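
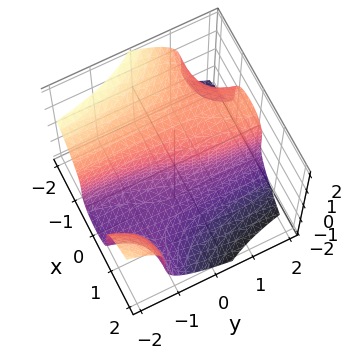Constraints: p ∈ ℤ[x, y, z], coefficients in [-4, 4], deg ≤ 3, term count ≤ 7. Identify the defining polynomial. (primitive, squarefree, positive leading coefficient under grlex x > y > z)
First, degree: the shape is more complex than any degree-2 surface, so deg p = 3.
Next, reading off the gridlines: one z-axis crossing is at z = 0; one x-axis crossing is at x = 0; it crosses the y-axis at the gridline y = 0.
Finally, the integer polynomial consistent with all of this is the stated p.

x^3 + 3*x^2*y + 2*z^3 + 3*x - y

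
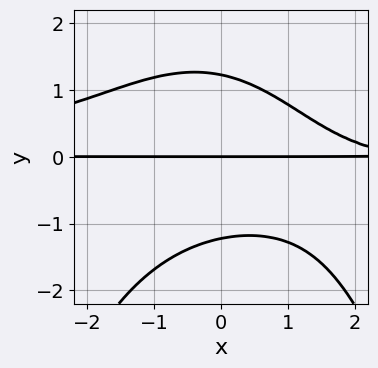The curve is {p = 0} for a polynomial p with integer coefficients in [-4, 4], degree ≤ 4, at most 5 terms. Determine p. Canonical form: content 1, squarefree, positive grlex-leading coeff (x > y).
(a) Degree: the shape is more complex than any degree-3 curve, so deg p = 4.
(b) Against the integer gridlines: it meets the y-axis at y = 0 (among the integer gridlines); every point of the x-axis in the box is on the curve.
(c) Putting this together gives p.

x^2*y^2 + 2*y^3 + x*y - 3*y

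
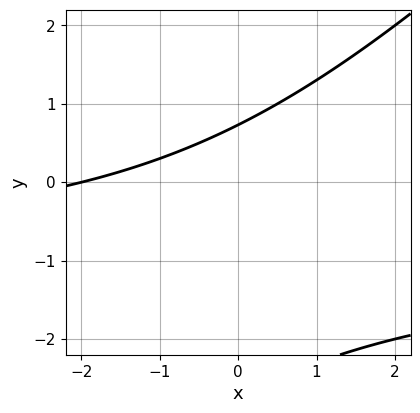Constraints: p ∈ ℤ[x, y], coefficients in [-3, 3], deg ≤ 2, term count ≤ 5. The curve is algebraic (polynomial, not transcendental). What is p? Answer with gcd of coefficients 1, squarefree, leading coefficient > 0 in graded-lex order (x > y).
First, degree: the shape is more complex than any degree-1 curve, so deg p = 2.
Next, from the visible intercepts: it crosses the x-axis at the gridline x = -2.
Finally, fitting integer coefficients to these (and the overall shape) gives p.

x*y - y^2 + x - 2*y + 2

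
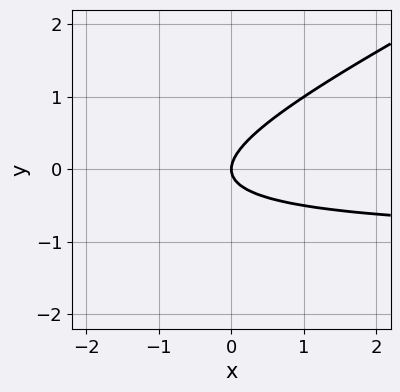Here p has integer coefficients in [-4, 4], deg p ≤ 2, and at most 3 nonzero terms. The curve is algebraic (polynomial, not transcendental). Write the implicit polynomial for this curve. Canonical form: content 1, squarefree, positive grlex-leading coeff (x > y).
x*y - 2*y^2 + x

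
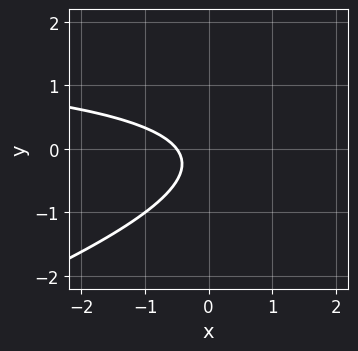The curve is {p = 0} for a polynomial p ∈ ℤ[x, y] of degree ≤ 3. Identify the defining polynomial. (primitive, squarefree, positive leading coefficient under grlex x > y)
x*y - 3*y^2 - 2*x - y - 1

First, the degree is 2 — no degree-1 curve has this shape.
Next, reading off the gridlines: the curve avoids every integer y-axis point in the box.
Finally, these observations pin down the coefficients.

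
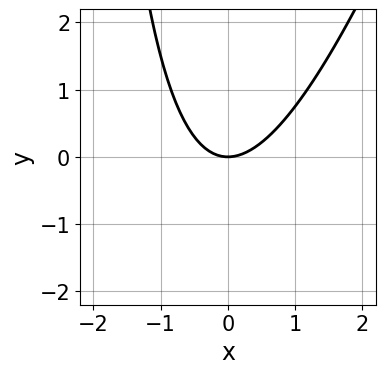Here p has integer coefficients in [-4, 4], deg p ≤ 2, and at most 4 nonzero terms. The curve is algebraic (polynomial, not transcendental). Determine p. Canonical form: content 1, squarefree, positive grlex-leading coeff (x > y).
3*x^2 - x*y - 3*y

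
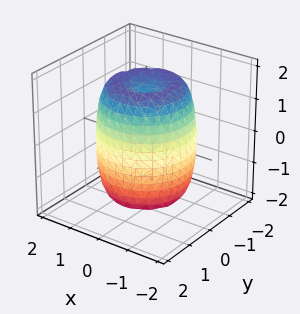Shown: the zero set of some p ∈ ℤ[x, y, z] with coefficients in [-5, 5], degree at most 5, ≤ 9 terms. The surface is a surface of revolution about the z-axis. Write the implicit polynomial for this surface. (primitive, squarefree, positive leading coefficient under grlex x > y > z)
1. deg p = 4. No degree-3 surface has this shape.
2. Symmetries: rotational symmetry about the z-axis ⇒ p depends on x, y only through x² + y².
3. Observable constraints: a circular section at z = 1 has radius between 1 and 2.
4. Assembling these constraints gives the stated polynomial.

2*x^4 + 4*x^2*y^2 + 2*y^4 - 3*x^2 - 3*y^2 + z^2 - 2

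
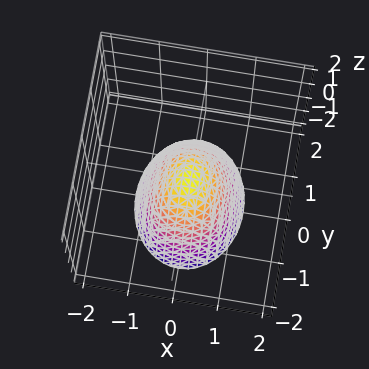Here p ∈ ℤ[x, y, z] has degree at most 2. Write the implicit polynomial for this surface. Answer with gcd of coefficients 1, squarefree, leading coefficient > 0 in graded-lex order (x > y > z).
First, the degree is 2 — a paraboloid; a quadric.
Next, symmetries: mirror symmetry x ↦ −x ⇒ only even powers of x; the y ↦ −y reflection is a symmetry, so y appears only in even powers.
Next, from the axis intercepts and sections: one x-axis crossing is at x = 0; it meets the z-axis at z = 0 (among the integer gridlines).
Finally, fitting integer coefficients to these (and the overall shape) gives p.

3*x^2 + 2*y^2 + 2*z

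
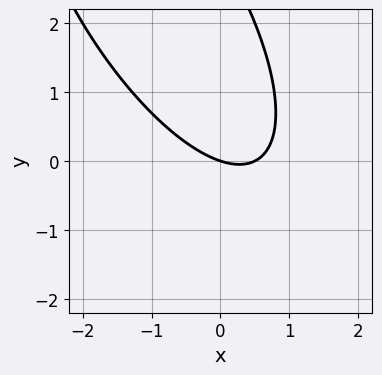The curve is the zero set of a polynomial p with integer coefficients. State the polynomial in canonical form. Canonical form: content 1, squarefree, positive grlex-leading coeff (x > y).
2*x^2 + 2*x*y + y^2 - x - 3*y

First, degree: a generic line meets the curve in up to 2 points, so deg p = 2.
Next, checking where it meets the axes: one x-axis crossing is at x = 0; it meets the y-axis at y = 0 (among the integer gridlines).
Finally, putting this together gives p.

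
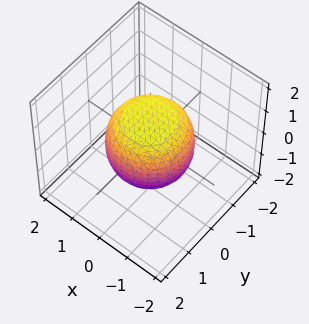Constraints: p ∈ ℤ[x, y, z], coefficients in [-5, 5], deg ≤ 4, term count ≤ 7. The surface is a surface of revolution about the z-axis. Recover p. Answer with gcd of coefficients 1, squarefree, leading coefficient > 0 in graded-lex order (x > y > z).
2*x^4 + 4*x^2*y^2 + 2*y^4 - x^2 - y^2 + 3*z^2 - 3

Degree: a generic line meets the surface in up to 4 points, so deg p = 4.
Symmetry: the z-axis is an axis of rotation, so x and y enter only as x² + y².
From the axis intercepts and sections: among the integer gridlines, it crosses the z-axis at z ∈ {-1, 1}; a circular section at z = 0 has radius between 1 and 2.
Fitting integer coefficients to these (and the overall shape) gives p.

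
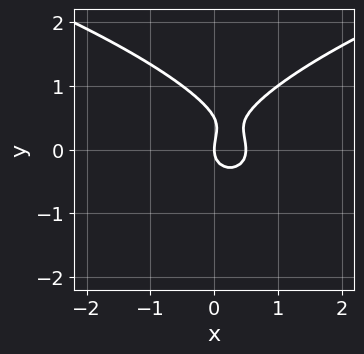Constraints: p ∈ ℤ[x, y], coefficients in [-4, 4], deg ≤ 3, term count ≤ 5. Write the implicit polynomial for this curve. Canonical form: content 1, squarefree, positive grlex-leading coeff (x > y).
The degree is 3 — the shape is more complex than any degree-2 curve.
Reading off the gridlines: one y-axis crossing is at y = 0; one x-axis crossing is at x = 0.
These observations pin down the coefficients.

2*y^3 - 2*x^2 - y^2 + x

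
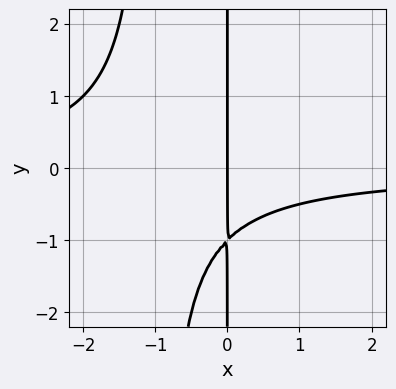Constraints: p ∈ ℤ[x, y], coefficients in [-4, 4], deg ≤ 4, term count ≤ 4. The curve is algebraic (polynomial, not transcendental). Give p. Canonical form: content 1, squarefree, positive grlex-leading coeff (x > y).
The degree is 3 — a generic line meets the curve in up to 3 points.
Checking where it meets the axes: the visible y-axis segment lies entirely on the curve; one x-axis crossing is at x = 0.
Fitting integer coefficients to these (and the overall shape) gives p.

x^2*y + x*y + x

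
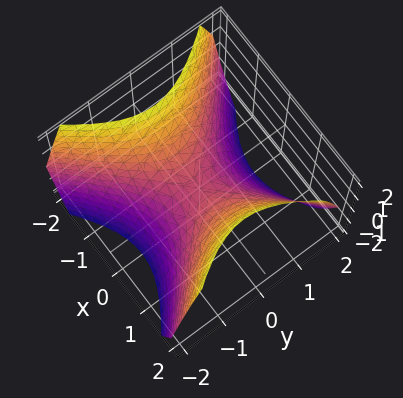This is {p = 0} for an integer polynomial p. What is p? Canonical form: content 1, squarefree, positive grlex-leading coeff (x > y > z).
deg p = 2.
Symmetries: it's symmetric under y → −y, forcing even powers of y; the x ↦ −x reflection is a symmetry, so x appears only in even powers.
Reading off the gridlines: it meets the y-axis at y = 0 (among the integer gridlines); one x-axis crossing is at x = 0; it meets the z-axis at z = 0 (among the integer gridlines).
Putting this together gives p.

x^2 - y^2 - z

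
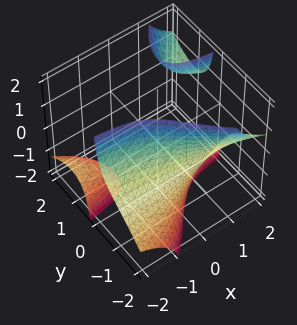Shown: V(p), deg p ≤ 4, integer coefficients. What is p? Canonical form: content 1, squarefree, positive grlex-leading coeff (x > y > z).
2*x*y*z - y^3 - 2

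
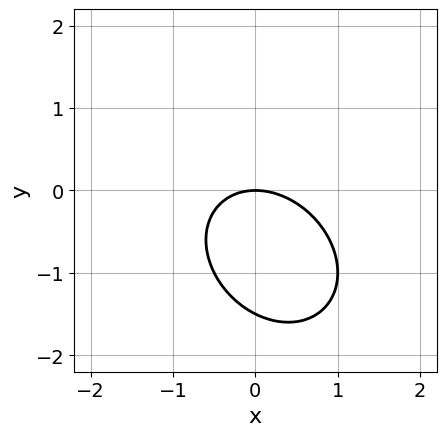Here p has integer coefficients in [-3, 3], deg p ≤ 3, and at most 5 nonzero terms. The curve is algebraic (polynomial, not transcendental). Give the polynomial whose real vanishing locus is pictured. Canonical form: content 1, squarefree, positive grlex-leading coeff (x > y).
2*x^2 + x*y + 2*y^2 + 3*y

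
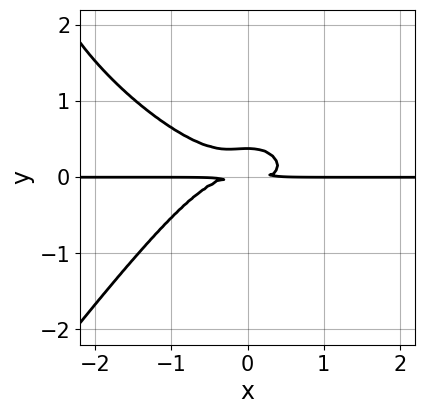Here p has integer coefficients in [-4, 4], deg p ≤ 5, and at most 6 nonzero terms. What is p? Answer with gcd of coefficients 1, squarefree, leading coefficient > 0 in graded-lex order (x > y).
(a) Degree: no degree-3 curve has this shape, so deg p = 4.
(b) Checking where it meets the axes: every point of the x-axis in the box is on the curve.
(c) Matching integer coefficients to the picture gives p.

x^3*y + x^2*y^2 - y^4 + 3*y^3 - y^2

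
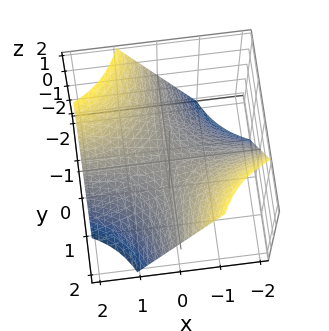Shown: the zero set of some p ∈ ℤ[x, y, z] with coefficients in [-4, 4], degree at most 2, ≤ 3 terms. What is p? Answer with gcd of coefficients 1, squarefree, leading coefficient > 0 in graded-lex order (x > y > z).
x*y + z

Degree: a saddle surface; a quadric, so deg p = 2.
Observable constraints: one z-axis crossing is at z = 0; every point of the x-axis in the box is on the surface; every point of the y-axis in the box is on the surface.
Assembling these constraints gives the stated polynomial.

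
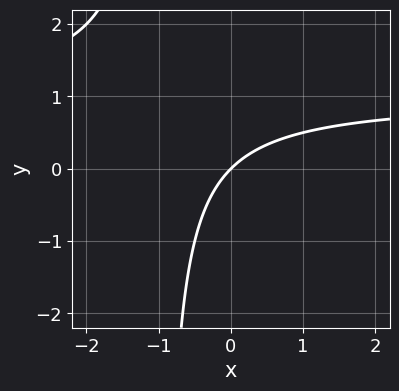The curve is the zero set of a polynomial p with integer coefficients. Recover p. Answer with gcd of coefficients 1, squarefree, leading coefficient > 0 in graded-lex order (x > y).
x*y - x + y

First, deg p = 2.
Next, observable constraints: it meets the x-axis at x = 0 (among the integer gridlines); it meets the y-axis at y = 0 (among the integer gridlines).
Finally, fitting integer coefficients to these (and the overall shape) gives p.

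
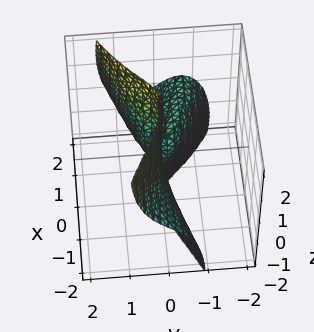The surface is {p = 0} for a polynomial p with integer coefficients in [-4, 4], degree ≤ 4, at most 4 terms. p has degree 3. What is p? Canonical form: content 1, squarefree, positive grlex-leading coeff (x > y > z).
(a) The degree is 3 — the shape is more complex than any degree-2 surface.
(b) From the visible intercepts: every point of the z-axis in the box is on the surface; every point of the x-axis in the box is on the surface; it meets the y-axis at y = 0 (among the integer gridlines).
(c) Assembling these constraints gives the stated polynomial.

x^2*z - 3*y^3 - y*z^2 + 2*x*y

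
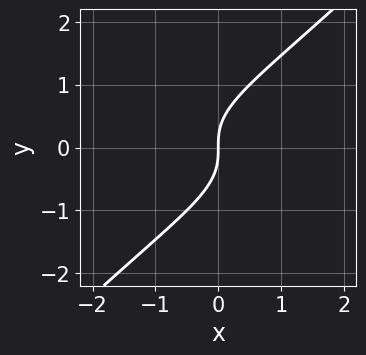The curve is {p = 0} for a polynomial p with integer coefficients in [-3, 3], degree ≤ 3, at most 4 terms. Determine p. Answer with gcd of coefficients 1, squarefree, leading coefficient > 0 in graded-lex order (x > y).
First, the degree is 3 — a generic line meets the curve in up to 3 points.
Next, from the visible intercepts: it crosses the x-axis at the gridline x = 0; it meets the y-axis at y = 0 (among the integer gridlines).
Finally, assembling these constraints gives the stated polynomial.

x*y^2 - y^3 + x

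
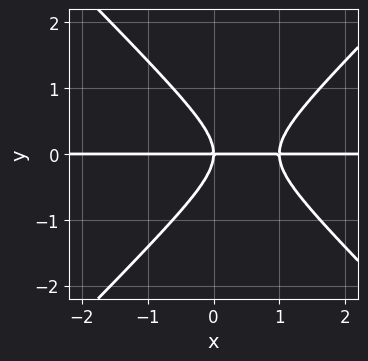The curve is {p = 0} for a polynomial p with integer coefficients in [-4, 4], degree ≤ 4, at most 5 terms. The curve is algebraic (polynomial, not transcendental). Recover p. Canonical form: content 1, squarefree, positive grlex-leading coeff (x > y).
1. The degree is 3 — a generic line meets the curve in up to 3 points.
2. From the visible intercepts: it meets the y-axis at y = 0 (among the integer gridlines); the visible x-axis segment lies entirely on the curve.
3. Solving for integer coefficients yields p as stated.

x^2*y - y^3 - x*y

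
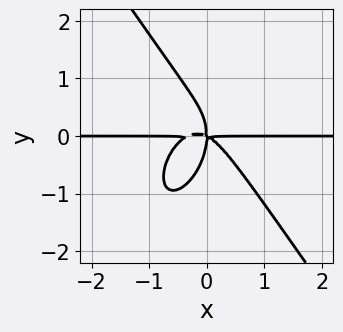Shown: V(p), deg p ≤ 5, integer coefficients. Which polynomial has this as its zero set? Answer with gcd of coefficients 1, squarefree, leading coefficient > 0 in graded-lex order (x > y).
deg p = 4.
Reading off the gridlines: the visible x-axis segment lies entirely on the curve.
Solving for integer coefficients yields p as stated.

3*x^3*y + y^4 + x^2*y + 2*x*y^2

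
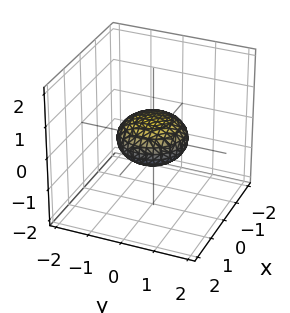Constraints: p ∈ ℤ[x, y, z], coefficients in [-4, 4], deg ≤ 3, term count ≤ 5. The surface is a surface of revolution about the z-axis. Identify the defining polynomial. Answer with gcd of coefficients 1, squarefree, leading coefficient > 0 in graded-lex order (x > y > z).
x^2 + y^2 + 2*z^2 - 1

(a) Degree: the shape is more complex than any degree-1 surface, so deg p = 2.
(b) Symmetries: rotational symmetry about the z-axis ⇒ p depends on x, y only through x² + y².
(c) Against the integer gridlines: a circular section at z = 0 has radius exactly 1; among the integer gridlines, it crosses the y-axis at y ∈ {-1, 1}; the x-axis gridline crossings are at x ∈ {-1, 1}.
(d) The integer polynomial consistent with all of this is the stated p.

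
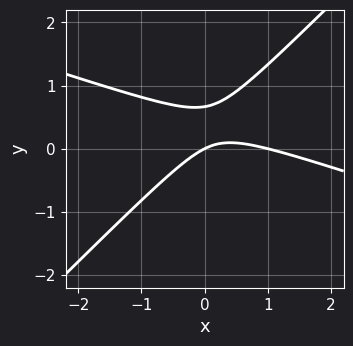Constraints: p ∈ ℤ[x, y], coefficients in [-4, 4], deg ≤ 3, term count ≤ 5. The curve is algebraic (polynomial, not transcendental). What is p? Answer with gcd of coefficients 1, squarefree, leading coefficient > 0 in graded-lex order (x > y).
1. deg p = 2. A generic line meets the curve in up to 2 points.
2. Checking where it meets the axes: one y-axis crossing is at y = 0; the x-axis gridline crossings are at x ∈ {0, 1}.
3. Solving for integer coefficients yields p as stated.

x^2 + 2*x*y - 3*y^2 - x + 2*y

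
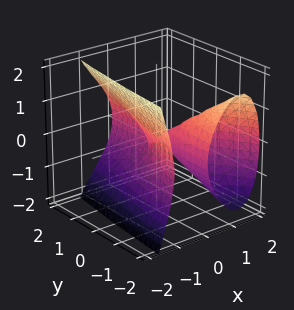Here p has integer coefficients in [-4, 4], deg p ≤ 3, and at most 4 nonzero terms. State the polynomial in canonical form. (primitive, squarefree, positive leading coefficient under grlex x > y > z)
First, degree: no degree-2 surface has this shape, so deg p = 3.
Then, against the integer gridlines: one z-axis crossing is at z = 0; every point of the y-axis in the box is on the surface.
Finally, together with the visible shape, these determine p as stated.

3*x^3 + x^2*y + 3*x*y + 2*z^2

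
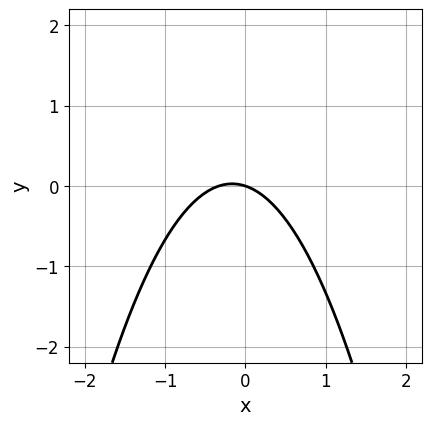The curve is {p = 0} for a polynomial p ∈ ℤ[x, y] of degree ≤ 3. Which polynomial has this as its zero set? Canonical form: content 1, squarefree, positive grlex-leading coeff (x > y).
3*x^2 + x + 3*y

1. The degree is 2 — the shape is more complex than any degree-1 curve.
2. Checking where it meets the axes: it meets the x-axis at x = 0 (among the integer gridlines); it meets the y-axis at y = 0 (among the integer gridlines).
3. The integer polynomial consistent with all of this is the stated p.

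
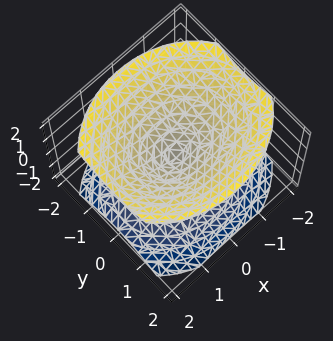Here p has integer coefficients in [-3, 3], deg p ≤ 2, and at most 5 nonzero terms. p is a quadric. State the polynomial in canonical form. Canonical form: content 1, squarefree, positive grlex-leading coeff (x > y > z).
2*x^2 + 3*y^2 - 3*z^2

(a) I count 2 distinct pieces.
(b) Degree: a double cone through the origin; a quadric, so deg p = 2.
(c) Symmetries: it's symmetric under y → −y, forcing even powers of y; mirror symmetry x ↦ −x ⇒ only even powers of x; it's symmetric under z → −z, forcing even powers of z.
(d) Against the integer gridlines: one z-axis crossing is at z = 0; it crosses the y-axis at the gridline y = 0; it meets the x-axis at x = 0 (among the integer gridlines).
(e) Assembling these constraints gives the stated polynomial.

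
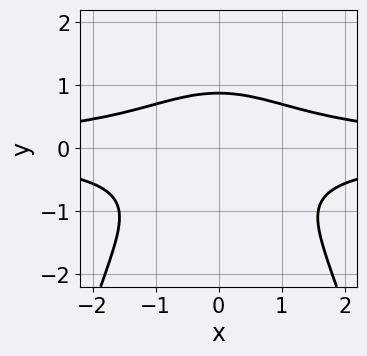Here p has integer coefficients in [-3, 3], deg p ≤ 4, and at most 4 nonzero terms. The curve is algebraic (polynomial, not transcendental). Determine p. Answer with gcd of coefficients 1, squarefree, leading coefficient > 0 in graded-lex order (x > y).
2*x^2*y^2 + 3*y^3 - 2

The degree is 4 — the shape is more complex than any degree-3 curve.
Symmetries: it's symmetric under x → −x, forcing even powers of x.
Against the integer gridlines: it misses every integer gridline on the x-axis.
Fitting integer coefficients to these (and the overall shape) gives p.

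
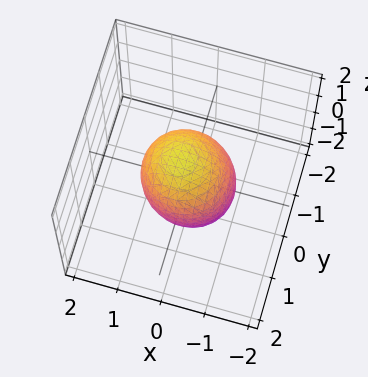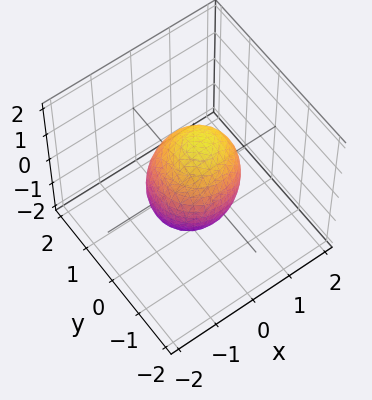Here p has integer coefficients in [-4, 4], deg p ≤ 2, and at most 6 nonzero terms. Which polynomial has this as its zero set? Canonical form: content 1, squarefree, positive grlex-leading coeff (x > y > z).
1. deg p = 2.
2. From the axis intercepts and sections: among the integer gridlines, it crosses the x-axis at x ∈ {-1, 1}; the y-axis gridline crossings are at y ∈ {-1, 1}.
3. Matching integer coefficients to the picture gives p.

3*x^2 - x*z + 3*y^2 + 2*z^2 - 3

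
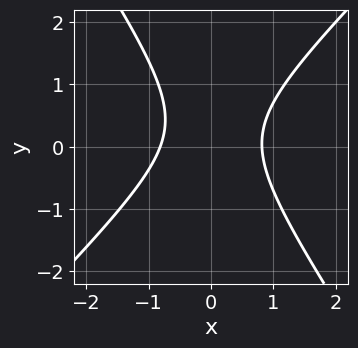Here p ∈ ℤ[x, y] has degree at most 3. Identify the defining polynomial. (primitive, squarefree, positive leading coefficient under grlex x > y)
3*x^2 - x*y - 2*y^2 + y - 2

1. Degree: the shape is more complex than any degree-1 curve, so deg p = 2.
2. Observable constraints: the curve avoids every integer y-axis point in the box.
3. Solving for integer coefficients yields p as stated.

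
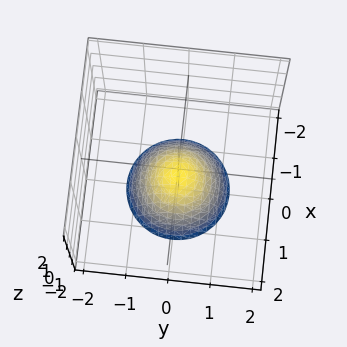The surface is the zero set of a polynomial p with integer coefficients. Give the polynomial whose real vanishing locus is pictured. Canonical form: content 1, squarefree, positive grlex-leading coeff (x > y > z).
3*x^2 + 3*y^2 + 3*z + 2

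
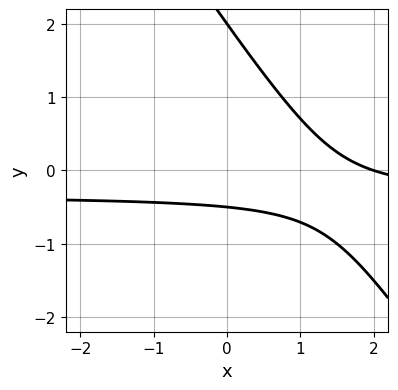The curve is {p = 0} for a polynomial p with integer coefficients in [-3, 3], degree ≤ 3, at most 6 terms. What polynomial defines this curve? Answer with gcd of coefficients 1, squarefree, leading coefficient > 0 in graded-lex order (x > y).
3*x*y + 2*y^2 + x - 3*y - 2

The degree is 2 — a generic line meets the curve in up to 2 points.
Reading off the gridlines: one x-axis crossing is at x = 2; it meets the y-axis at y = 2 (among the integer gridlines).
The integer polynomial consistent with all of this is the stated p.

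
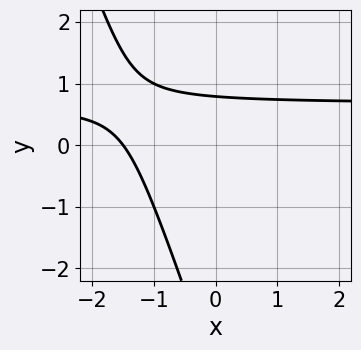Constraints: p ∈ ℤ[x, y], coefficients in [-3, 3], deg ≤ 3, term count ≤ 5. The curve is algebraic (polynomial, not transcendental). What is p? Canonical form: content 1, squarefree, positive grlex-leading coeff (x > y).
3*x*y + y^2 - 2*x + 3*y - 3

1. deg p = 2. No degree-1 curve has this shape.
2. Matching integer coefficients to the picture gives p.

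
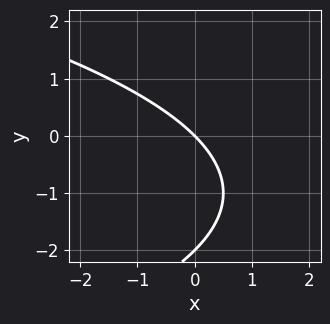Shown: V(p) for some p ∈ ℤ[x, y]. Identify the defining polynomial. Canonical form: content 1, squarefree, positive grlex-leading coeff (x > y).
1. The degree is 2 — no degree-1 curve has this shape.
2. Reading off the gridlines: among the integer gridlines, it crosses the y-axis at y ∈ {-2, 0}; it crosses the x-axis at the gridline x = 0.
3. Assembling these constraints gives the stated polynomial.

y^2 + 2*x + 2*y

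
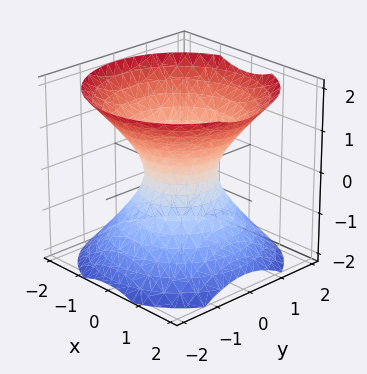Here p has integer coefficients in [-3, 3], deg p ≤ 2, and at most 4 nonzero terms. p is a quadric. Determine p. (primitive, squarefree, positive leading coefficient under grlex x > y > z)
(a) deg p = 2. An hourglass — one-sheet hyperboloid; a quadric.
(b) Symmetries: it's symmetric under z → −z, forcing even powers of z; every cross-section ⟂ z is a circle, so x, y appear only via x² + y².
(c) Against the integer gridlines: a circular section at z = 0 has radius between 0 and 1; it misses every integer gridline on the z-axis.
(d) Matching integer coefficients to the picture gives p.

3*x^2 + 3*y^2 - 3*z^2 - 2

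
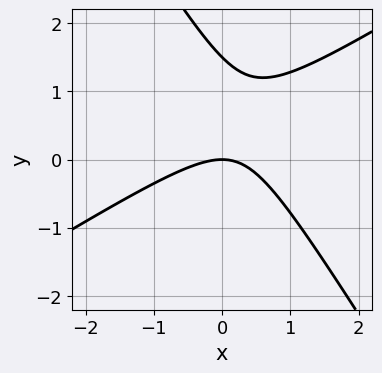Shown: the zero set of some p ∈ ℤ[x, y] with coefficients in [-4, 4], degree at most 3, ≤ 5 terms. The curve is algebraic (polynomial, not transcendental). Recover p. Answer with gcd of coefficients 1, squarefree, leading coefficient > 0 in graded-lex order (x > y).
2*x^2 - 2*x*y - 2*y^2 + 3*y

1. The degree is 2 — a generic line meets the curve in up to 2 points.
2. Observable constraints: it crosses the x-axis at the gridline x = 0; one y-axis crossing is at y = 0.
3. Together with the visible shape, these determine p as stated.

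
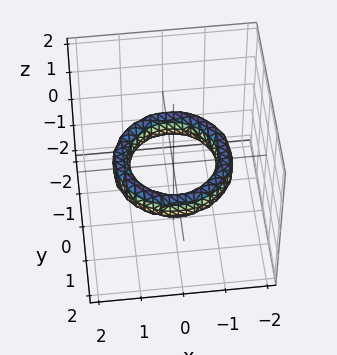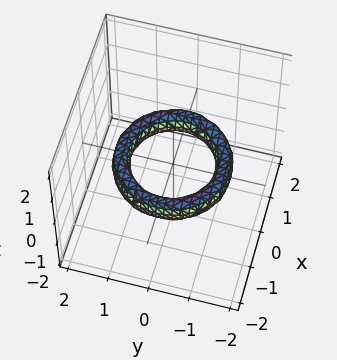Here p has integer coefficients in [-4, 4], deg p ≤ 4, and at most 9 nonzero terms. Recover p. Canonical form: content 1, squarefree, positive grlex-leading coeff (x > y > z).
x^4 + 2*x^2*y^2 + y^4 - 3*x^2 - 3*y^2 + 2*z^2 + 2

The degree is 4 — the shape is more complex than any degree-3 surface.
Symmetry: every cross-section ⟂ z is a circle, so x, y appear only via x² + y².
From the visible intercepts: the surface avoids every integer z-axis point in the box; the x-axis gridline crossings are at x ∈ {-1, 1}; among the integer gridlines, it crosses the y-axis at y ∈ {-1, 1}.
Solving for integer coefficients yields p as stated.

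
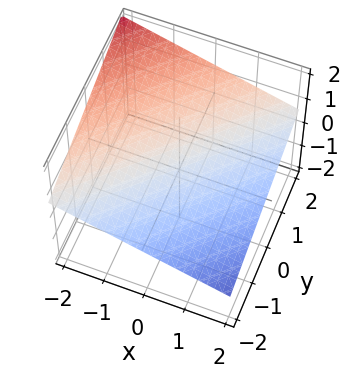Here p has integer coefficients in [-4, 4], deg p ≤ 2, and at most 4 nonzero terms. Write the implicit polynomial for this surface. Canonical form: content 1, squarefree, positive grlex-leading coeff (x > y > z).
x - y + 3*z - 2

(a) Degree: the surface is flat (a plane), so deg p = 1.
(b) Checking where it meets the axes: it meets the y-axis at y = -2 (among the integer gridlines); one x-axis crossing is at x = 2.
(c) Fitting integer coefficients to these (and the overall shape) gives p.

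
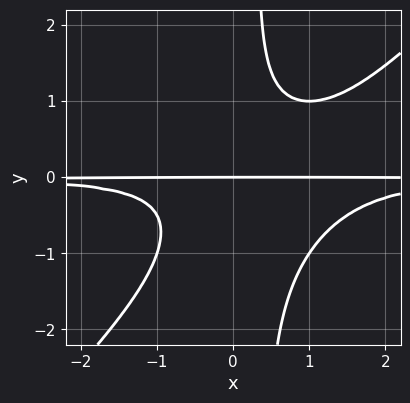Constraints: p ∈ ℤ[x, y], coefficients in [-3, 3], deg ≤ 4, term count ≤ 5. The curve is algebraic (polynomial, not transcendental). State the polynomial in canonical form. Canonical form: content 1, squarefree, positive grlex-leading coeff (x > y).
3*x^2*y^2 - 3*x*y^3 - 3*x*y^2 + y^3 + 2*y

Degree: no degree-3 curve has this shape, so deg p = 4.
From the axis intercepts and sections: the visible x-axis segment lies entirely on the curve; it crosses the y-axis at the gridline y = 0.
Solving for integer coefficients yields p as stated.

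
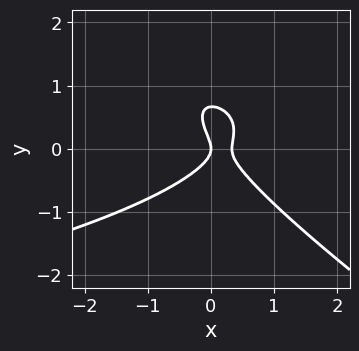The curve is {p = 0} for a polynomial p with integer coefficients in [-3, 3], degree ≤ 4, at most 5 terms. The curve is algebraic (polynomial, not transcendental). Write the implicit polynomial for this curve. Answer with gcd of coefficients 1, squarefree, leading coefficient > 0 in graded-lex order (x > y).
2*x*y^2 + 3*y^3 + 3*x^2 - 2*y^2 - x

Degree: a generic line meets the curve in up to 3 points, so deg p = 3.
Reading off the gridlines: it meets the x-axis at x = 0 (among the integer gridlines); it crosses the y-axis at the gridline y = 0.
Matching integer coefficients to the picture gives p.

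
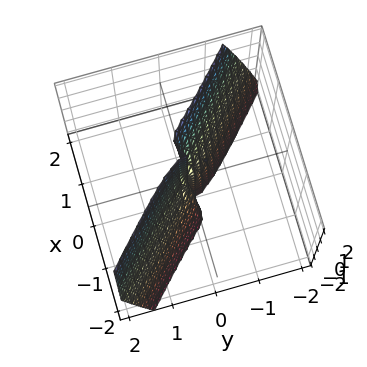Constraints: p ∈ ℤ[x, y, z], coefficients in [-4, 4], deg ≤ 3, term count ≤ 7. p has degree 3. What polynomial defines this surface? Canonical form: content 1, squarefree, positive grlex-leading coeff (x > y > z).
3*x^3 - x^2*z - 2*x*y^2 + x*y*z + 2*y^3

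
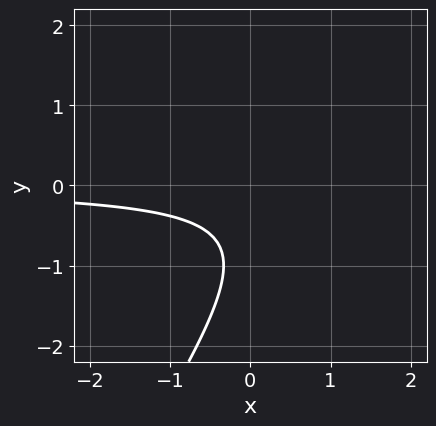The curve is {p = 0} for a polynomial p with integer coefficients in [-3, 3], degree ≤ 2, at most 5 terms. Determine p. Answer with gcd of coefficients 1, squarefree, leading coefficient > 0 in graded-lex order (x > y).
3*x*y - 2*y^2 - 3*y - 2

1. deg p = 2. A generic line meets the curve in up to 2 points.
2. From the visible intercepts: it misses every integer gridline on the x-axis; no y-intercept at any integer in the box.
3. Assembling these constraints gives the stated polynomial.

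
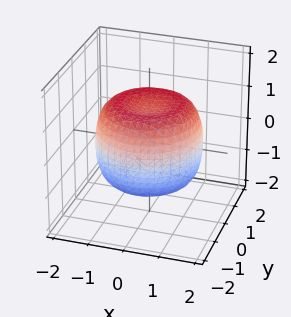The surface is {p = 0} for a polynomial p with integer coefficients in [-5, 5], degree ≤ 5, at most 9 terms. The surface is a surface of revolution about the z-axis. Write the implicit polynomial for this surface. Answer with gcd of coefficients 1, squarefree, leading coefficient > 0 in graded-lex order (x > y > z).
2*x^4 + 4*x^2*y^2 + 2*y^4 - 3*x^2 - 3*y^2 + 3*z^2 - 3

1. The degree is 4 — the shape is more complex than any degree-3 surface.
2. Symmetries: rotational symmetry about the z-axis ⇒ p depends on x, y only through x² + y².
3. Reading off the gridlines: a circular section at z = 1 has radius between 1 and 2; the z-axis gridline crossings are at z ∈ {-1, 1}.
4. Together with the visible shape, these determine p as stated.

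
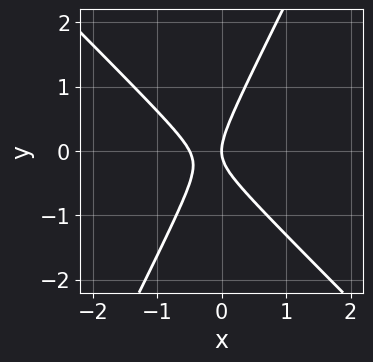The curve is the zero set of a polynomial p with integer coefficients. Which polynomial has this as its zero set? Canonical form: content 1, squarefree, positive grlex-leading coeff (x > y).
2*x^2 + x*y - y^2 + x

1. deg p = 2. A generic line meets the curve in up to 2 points.
2. Observable constraints: it meets the y-axis at y = 0 (among the integer gridlines); one x-axis crossing is at x = 0.
3. These observations pin down the coefficients.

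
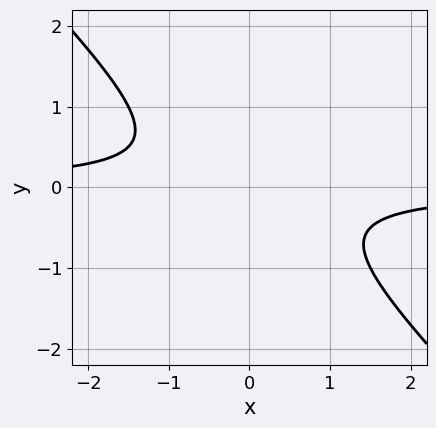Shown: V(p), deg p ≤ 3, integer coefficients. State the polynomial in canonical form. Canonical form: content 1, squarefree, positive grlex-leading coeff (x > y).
2*x*y + 2*y^2 + 1

Degree: a generic line meets the curve in up to 2 points, so deg p = 2.
Checking where it meets the axes: it misses every integer gridline on the x-axis; it misses every integer gridline on the y-axis.
Assembling these constraints gives the stated polynomial.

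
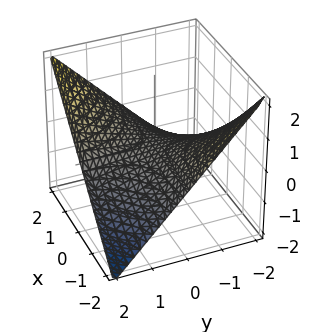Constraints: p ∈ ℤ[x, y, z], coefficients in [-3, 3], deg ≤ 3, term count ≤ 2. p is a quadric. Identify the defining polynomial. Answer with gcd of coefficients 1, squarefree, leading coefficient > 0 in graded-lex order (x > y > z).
x*y - 2*z

First, degree: a hyperbolic paraboloid; a quadric, so deg p = 2.
Then, against the integer gridlines: every point of the x-axis in the box is on the surface; one z-axis crossing is at z = 0; every point of the y-axis in the box is on the surface.
Finally, these observations pin down the coefficients.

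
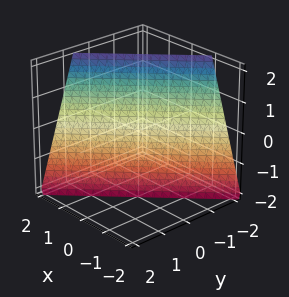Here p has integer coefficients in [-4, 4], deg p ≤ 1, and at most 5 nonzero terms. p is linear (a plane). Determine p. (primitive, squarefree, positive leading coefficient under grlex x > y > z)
1. The degree is 1 — the surface is flat (a plane).
2. Checking where it meets the axes: one z-axis crossing is at z = -2.
3. The integer polynomial consistent with all of this is the stated p.

3*x - 3*y - z - 2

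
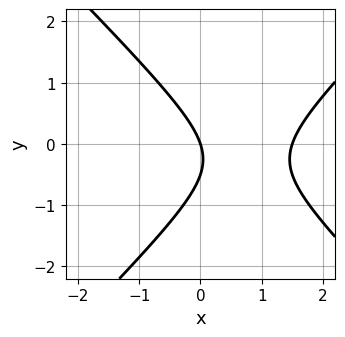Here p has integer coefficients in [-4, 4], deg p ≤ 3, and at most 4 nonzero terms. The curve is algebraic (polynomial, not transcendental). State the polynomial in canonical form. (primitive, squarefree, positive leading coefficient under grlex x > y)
2*x^2 - 2*y^2 - 3*x - y

(a) The degree is 2 — a generic line meets the curve in up to 2 points.
(b) From the visible intercepts: one y-axis crossing is at y = 0; it crosses the x-axis at the gridline x = 0.
(c) Matching integer coefficients to the picture gives p.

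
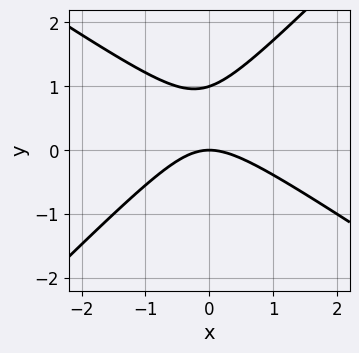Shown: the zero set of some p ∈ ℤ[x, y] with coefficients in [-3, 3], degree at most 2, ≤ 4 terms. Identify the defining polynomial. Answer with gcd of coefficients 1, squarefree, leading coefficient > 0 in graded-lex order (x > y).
2*x^2 + x*y - 3*y^2 + 3*y

First, deg p = 2. The shape is more complex than any degree-1 curve.
Then, from the visible intercepts: the y-axis gridline crossings are at y ∈ {0, 1}; one x-axis crossing is at x = 0.
Finally, fitting integer coefficients to these (and the overall shape) gives p.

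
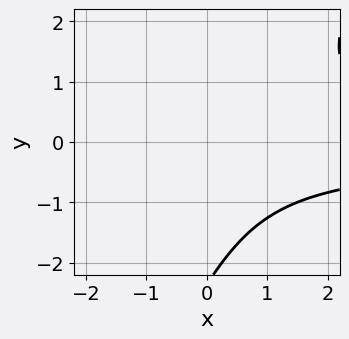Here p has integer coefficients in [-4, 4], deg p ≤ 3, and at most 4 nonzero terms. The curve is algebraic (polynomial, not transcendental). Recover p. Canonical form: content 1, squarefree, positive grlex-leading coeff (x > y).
2*x*y^2 - y^3 - 2*y^2 - 2

First, deg p = 3. The shape is more complex than any degree-2 curve.
Then, from the axis intercepts and sections: it misses every integer gridline on the y-axis; the curve avoids every integer x-axis point in the box.
Finally, assembling these constraints gives the stated polynomial.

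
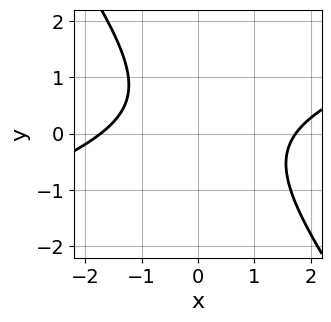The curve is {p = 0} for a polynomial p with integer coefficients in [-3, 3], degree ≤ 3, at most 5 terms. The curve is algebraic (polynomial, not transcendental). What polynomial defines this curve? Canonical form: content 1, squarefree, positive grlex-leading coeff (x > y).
x^2 - 2*x*y - 2*y^2 + y - 3

1. deg p = 2. No degree-1 curve has this shape.
2. Reading off the gridlines: no y-intercept at any integer in the box.
3. Putting this together gives p.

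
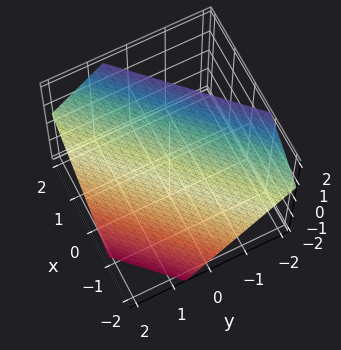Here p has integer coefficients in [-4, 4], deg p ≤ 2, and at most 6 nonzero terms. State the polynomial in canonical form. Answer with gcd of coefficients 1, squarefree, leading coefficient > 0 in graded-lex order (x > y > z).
First, the degree is 1 — every cross-section is a straight line — this is a plane.
Finally, matching integer coefficients to the picture gives p.

3*x - 3*y - 3*z + 2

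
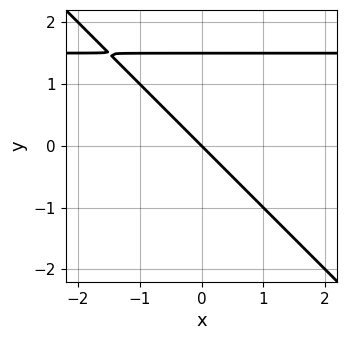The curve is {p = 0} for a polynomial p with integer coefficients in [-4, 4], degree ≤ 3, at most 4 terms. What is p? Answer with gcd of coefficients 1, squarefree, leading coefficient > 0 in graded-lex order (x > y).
2*x*y + 2*y^2 - 3*x - 3*y

(a) The degree is 2 — no degree-1 curve has this shape.
(b) Observable constraints: one y-axis crossing is at y = 0; it crosses the x-axis at the gridline x = 0.
(c) Putting this together gives p.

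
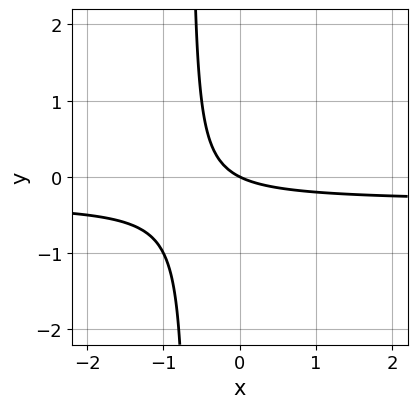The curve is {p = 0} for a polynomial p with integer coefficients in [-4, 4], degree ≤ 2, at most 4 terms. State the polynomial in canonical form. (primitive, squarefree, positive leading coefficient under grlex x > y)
3*x*y + x + 2*y

1. The degree is 2 — a generic line meets the curve in up to 2 points.
2. From the visible intercepts: it crosses the x-axis at the gridline x = 0; it meets the y-axis at y = 0 (among the integer gridlines).
3. Fitting integer coefficients to these (and the overall shape) gives p.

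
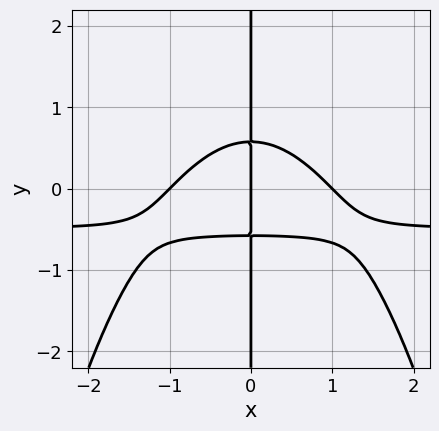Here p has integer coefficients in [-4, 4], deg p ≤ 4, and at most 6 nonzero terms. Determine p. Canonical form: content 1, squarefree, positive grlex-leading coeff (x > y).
2*x^3*y + x^3 + 3*x*y^2 - x

(a) deg p = 4. A generic line meets the curve in up to 4 points.
(b) From the axis intercepts and sections: the visible y-axis segment lies entirely on the curve; among the integer gridlines, it crosses the x-axis at x ∈ {-1, 0, 1}.
(c) Fitting integer coefficients to these (and the overall shape) gives p.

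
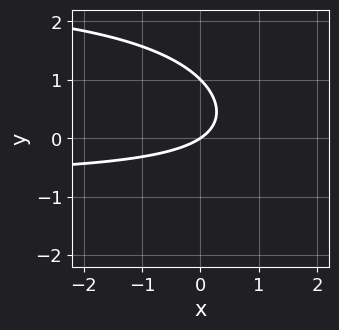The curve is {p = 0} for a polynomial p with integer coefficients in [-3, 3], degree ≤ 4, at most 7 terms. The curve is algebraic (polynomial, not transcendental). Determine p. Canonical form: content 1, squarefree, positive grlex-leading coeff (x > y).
First, the degree is 3 — a generic line meets the curve in up to 3 points.
Then, checking where it meets the axes: it crosses the x-axis at the gridline x = 0; the y-axis gridline crossings are at y ∈ {0, 1}.
Finally, solving for integer coefficients yields p as stated.

x*y^2 - 2*x*y - 3*y^2 - 2*x + 3*y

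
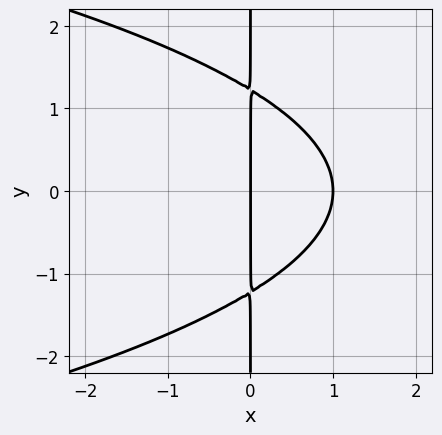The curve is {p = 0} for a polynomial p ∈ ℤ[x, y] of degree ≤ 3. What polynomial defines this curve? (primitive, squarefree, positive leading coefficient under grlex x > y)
2*x*y^2 + 3*x^2 - 3*x

First, the degree is 3 — the shape is more complex than any degree-2 curve.
Next, symmetries: the y ↦ −y reflection is a symmetry, so y appears only in even powers.
Next, checking where it meets the axes: the x-axis gridline crossings are at x ∈ {0, 1}; every point of the y-axis in the box is on the curve.
Finally, putting this together gives p.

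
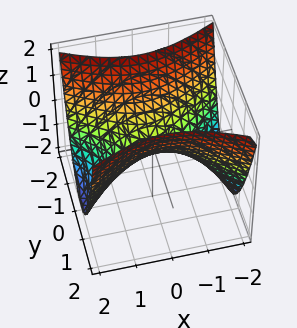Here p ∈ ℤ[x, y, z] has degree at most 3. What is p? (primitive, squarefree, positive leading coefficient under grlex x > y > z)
x^2 - 2*y^2 + 2*z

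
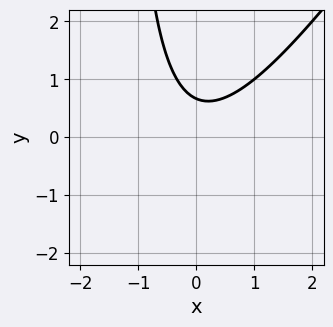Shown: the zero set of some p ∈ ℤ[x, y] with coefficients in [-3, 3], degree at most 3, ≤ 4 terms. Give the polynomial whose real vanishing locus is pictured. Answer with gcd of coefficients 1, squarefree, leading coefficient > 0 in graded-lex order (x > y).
3*x^2 - 2*x*y - 3*y + 2

(a) The degree is 2 — no degree-1 curve has this shape.
(b) From the visible intercepts: no x-intercept at any integer in the box.
(c) Together with the visible shape, these determine p as stated.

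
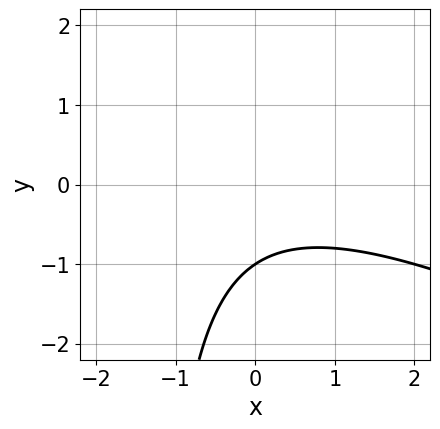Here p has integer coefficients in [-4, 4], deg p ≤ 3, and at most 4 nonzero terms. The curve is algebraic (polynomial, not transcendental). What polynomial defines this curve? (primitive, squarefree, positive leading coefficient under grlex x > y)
x^2 + 2*x*y + 3*y + 3

Degree: a generic line meets the curve in up to 2 points, so deg p = 2.
Reading off the gridlines: it meets the y-axis at y = -1 (among the integer gridlines); it misses every integer gridline on the x-axis.
Assembling these constraints gives the stated polynomial.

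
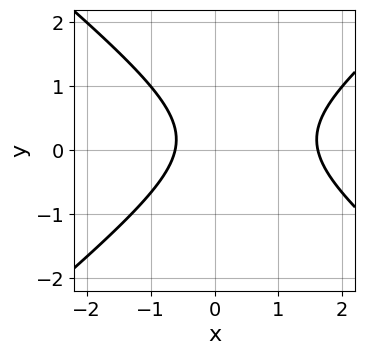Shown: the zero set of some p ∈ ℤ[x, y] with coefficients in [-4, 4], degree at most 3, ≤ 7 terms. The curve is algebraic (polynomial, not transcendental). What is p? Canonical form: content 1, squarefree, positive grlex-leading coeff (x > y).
1. deg p = 2.
2. Reading off the gridlines: the curve avoids every integer y-axis point in the box.
3. Fitting integer coefficients to these (and the overall shape) gives p.

2*x^2 - 3*y^2 - 2*x + y - 2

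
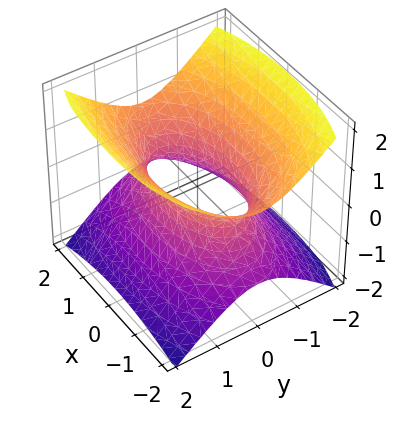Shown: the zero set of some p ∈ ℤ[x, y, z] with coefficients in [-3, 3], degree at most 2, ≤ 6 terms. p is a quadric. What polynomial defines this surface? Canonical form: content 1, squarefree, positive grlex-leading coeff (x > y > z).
First, the degree is 2 — one connected sheet with a waist; a quadric.
Then, symmetries: mirror symmetry x ↦ −x ⇒ only even powers of x; mirror symmetry z ↦ −z ⇒ only even powers of z; it's symmetric under y → −y, forcing even powers of y.
Next, from the visible intercepts: the surface avoids every integer z-axis point in the box.
Finally, fitting integer coefficients to these (and the overall shape) gives p.

x^2 + 3*y^2 - 3*z^2 - 2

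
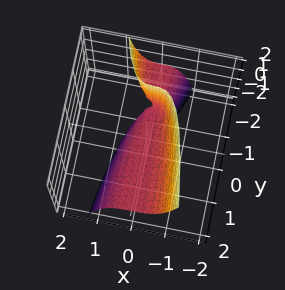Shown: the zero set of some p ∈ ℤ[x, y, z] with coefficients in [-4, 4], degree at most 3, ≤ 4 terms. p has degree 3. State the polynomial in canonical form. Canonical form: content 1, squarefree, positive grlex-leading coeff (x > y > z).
deg p = 3. The shape is more complex than any degree-2 surface.
Observable constraints: it meets the z-axis at z = 0 (among the integer gridlines); it meets the x-axis at x = 0 (among the integer gridlines).
Putting this together gives p. Check: (0, 2, 0) on the y-axis lies on the surface, and p(0, 2, 0) = 0. ✓

3*x^3 + y*z + z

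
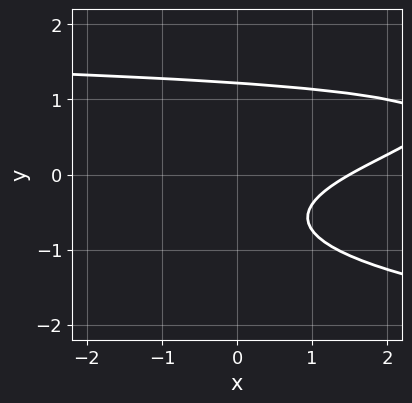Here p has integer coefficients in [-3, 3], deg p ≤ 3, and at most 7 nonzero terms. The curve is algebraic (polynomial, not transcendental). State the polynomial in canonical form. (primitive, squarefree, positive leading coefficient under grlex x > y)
3*y^3 - x*y + 2*x - 2*y - 3

1. The degree is 3 — no degree-2 curve has this shape.
2. The integer polynomial consistent with all of this is the stated p.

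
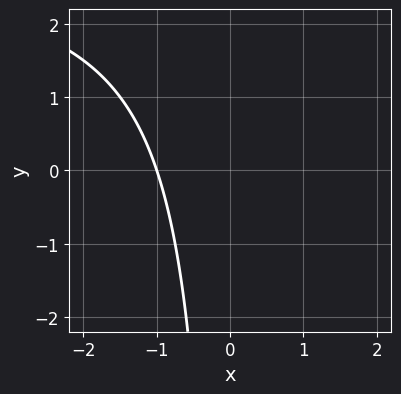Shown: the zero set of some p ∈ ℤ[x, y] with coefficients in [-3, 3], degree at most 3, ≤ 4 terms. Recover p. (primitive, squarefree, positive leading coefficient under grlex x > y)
x*y - 3*x - 3

First, the degree is 2 — the shape is more complex than any degree-1 curve.
Next, reading off the gridlines: it crosses the x-axis at the gridline x = -1; no y-intercept at any integer in the box.
Finally, solving for integer coefficients yields p as stated.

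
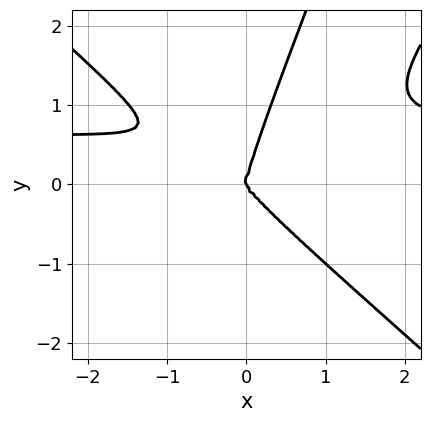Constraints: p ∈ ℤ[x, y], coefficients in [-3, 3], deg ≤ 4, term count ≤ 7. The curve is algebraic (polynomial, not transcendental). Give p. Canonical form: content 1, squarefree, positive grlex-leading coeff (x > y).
First, deg p = 4. No degree-3 curve has this shape.
Next, checking where it meets the axes: it crosses the y-axis at the gridline y = 0; it crosses the x-axis at the gridline x = 0.
Finally, solving for integer coefficients yields p as stated.

3*x^3*y - 3*x*y^3 + y^4 - 2*x^3 - x^2*y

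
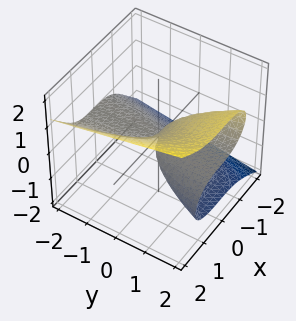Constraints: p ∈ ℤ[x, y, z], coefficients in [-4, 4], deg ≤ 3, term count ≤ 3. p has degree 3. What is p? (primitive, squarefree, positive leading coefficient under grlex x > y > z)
x^3 - 2*z^3 + 2*y*z

Degree: a generic line meets the surface in up to 3 points, so deg p = 3.
From the visible intercepts: one x-axis crossing is at x = 0; the visible y-axis segment lies entirely on the surface.
Putting this together gives p.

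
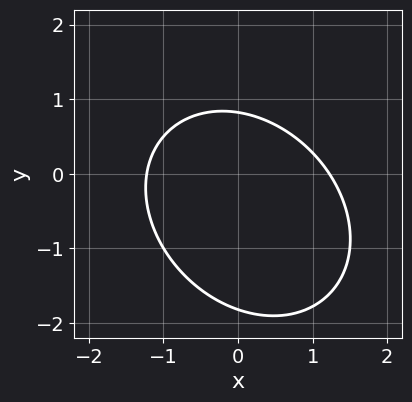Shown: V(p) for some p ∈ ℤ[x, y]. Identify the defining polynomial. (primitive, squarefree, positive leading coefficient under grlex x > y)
First, degree: the shape is more complex than any degree-1 curve, so deg p = 2.
Finally, solving for integer coefficients yields p as stated.

2*x^2 + x*y + 2*y^2 + 2*y - 3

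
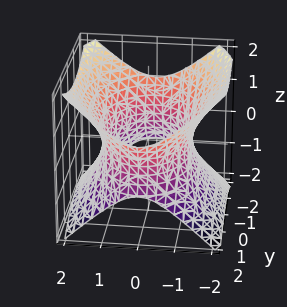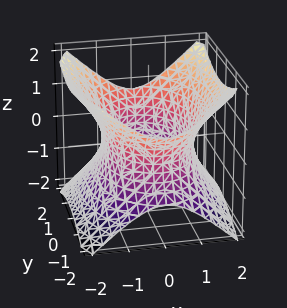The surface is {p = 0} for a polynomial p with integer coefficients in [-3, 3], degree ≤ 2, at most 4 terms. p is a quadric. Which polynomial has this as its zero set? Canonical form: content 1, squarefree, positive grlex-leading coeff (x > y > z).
Degree: an hourglass — one-sheet hyperboloid; a quadric, so deg p = 2.
Symmetries: mirror symmetry x ↦ −x ⇒ only even powers of x; it's symmetric under z → −z, forcing even powers of z; the y ↦ −y reflection is a symmetry, so y appears only in even powers.
From the axis intercepts and sections: the surface avoids every integer z-axis point in the box.
Fitting integer coefficients to these (and the overall shape) gives p.

2*x^2 + y^2 - 2*z^2 - 3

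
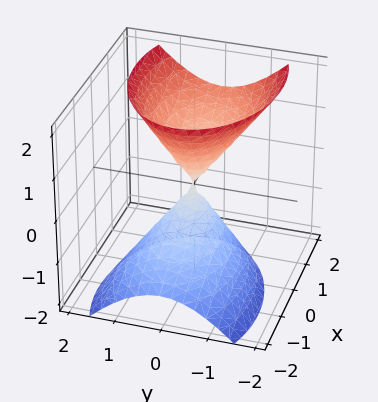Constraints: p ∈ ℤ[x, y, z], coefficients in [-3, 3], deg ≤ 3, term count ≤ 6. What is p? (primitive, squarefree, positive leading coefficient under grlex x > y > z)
x^2 - x*z + 2*y^2 - z^2

1. The picture has 2 separate pieces. They look like related sheets of one shape, so recover p as a whole.
2. deg p = 2. No degree-1 surface has this shape.
3. Observable constraints: it crosses the y-axis at the gridline y = 0; it crosses the z-axis at the gridline z = 0.
4. Matching integer coefficients to the picture gives p.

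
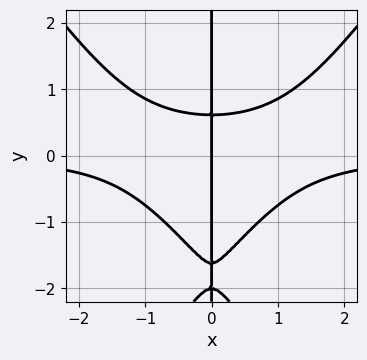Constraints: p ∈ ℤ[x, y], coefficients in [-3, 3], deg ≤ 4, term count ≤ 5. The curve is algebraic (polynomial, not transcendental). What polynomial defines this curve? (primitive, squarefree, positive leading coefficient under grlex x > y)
2*x^3*y - x*y^3 - 3*x*y^2 - x*y + 2*x

deg p = 4. No degree-3 curve has this shape.
Checking where it meets the axes: it meets the x-axis at x = 0 (among the integer gridlines); the visible y-axis segment lies entirely on the curve.
Solving for integer coefficients yields p as stated.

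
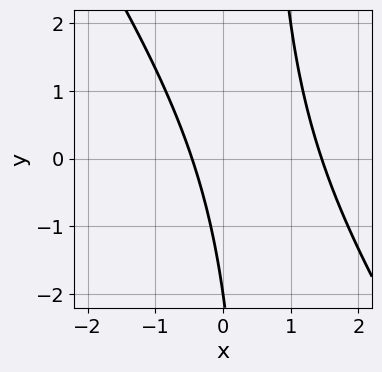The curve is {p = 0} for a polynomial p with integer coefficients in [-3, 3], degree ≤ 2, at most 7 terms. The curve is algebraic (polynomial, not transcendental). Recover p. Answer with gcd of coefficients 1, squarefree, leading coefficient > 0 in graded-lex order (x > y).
First, deg p = 2.
Then, reading off the gridlines: one y-axis crossing is at y = -2.
Finally, assembling these constraints gives the stated polynomial.

3*x^2 + 2*x*y - 3*x - y - 2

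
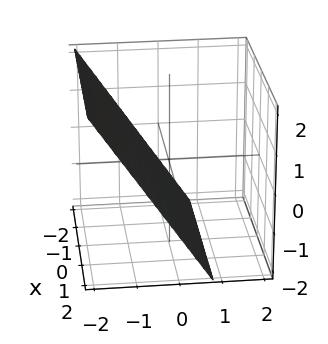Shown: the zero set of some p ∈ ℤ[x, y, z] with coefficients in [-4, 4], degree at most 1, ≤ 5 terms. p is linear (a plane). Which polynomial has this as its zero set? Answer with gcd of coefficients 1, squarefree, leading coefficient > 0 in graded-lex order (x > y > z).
3*y + 2*z + 2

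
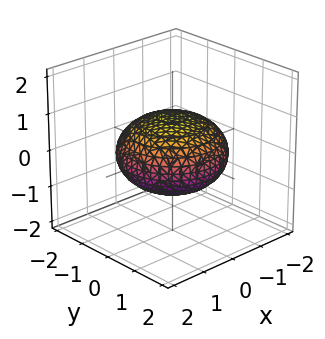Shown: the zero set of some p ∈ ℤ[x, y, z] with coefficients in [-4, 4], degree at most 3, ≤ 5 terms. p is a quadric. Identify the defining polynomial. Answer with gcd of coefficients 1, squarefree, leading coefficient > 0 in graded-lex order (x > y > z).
(a) deg p = 2. A closed, bounded, convex surface; a quadric.
(b) Symmetries: rotational symmetry about the z-axis ⇒ p depends on x, y only through x² + y²; mirror symmetry z ↦ −z ⇒ only even powers of z.
(c) From the axis intercepts and sections: a circular section at z = 0 has radius between 1 and 2; the z-axis gridline crossings are at z ∈ {-1, 1}.
(d) Fitting integer coefficients to these (and the overall shape) gives p.

x^2 + y^2 + 2*z^2 - 2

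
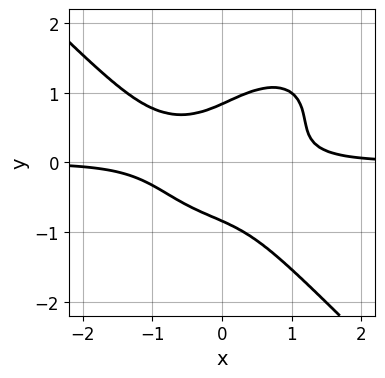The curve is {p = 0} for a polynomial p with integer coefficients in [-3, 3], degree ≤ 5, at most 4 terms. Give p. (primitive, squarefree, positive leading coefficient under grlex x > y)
(a) deg p = 4. A generic line meets the curve in up to 4 points.
(b) Observable constraints: no x-intercept at any integer in the box.
(c) Putting this together gives p.

2*x^3*y + 2*y^4 - 3*x*y^2 - 1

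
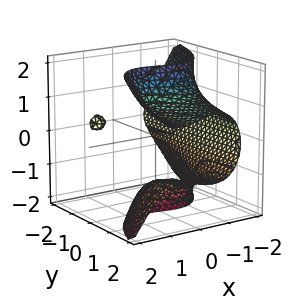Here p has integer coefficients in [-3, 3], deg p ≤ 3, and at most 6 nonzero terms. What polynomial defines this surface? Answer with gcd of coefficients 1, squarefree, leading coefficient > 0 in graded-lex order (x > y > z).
(a) The picture has 2 separate pieces.
(b) deg p = 3.
(c) Reading off the gridlines: no z-intercept at any integer in the box; the surface avoids every integer y-axis point in the box.
(d) The integer polynomial consistent with all of this is the stated p.

3*x^3 - 3*y*z^2 - 3*x + y + 3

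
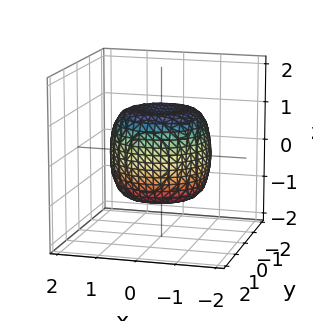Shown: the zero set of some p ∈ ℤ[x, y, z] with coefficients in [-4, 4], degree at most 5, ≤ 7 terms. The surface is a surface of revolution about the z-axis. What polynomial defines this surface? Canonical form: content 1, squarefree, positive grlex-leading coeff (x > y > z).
1. deg p = 4. A generic line meets the surface in up to 4 points.
2. Symmetries: the z-axis is an axis of rotation, so x and y enter only as x² + y².
3. From the visible intercepts: among the integer gridlines, it crosses the z-axis at z ∈ {-1, 1}; a circular section at z = 0 has radius between 1 and 2.
4. Fitting integer coefficients to these (and the overall shape) gives p.

x^4 + 2*x^2*y^2 + y^4 - x^2 - y^2 + z^2 - 1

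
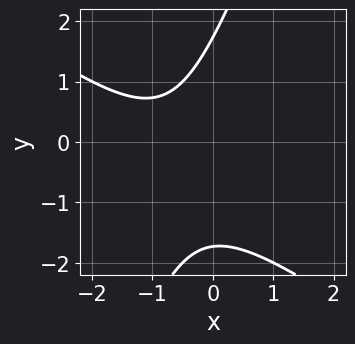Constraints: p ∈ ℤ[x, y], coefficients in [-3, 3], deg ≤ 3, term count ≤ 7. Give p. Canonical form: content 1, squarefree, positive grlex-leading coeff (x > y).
2*x^2 + 2*x*y - y^2 + 3*x + 3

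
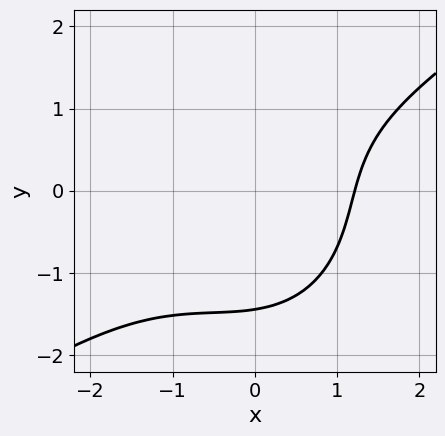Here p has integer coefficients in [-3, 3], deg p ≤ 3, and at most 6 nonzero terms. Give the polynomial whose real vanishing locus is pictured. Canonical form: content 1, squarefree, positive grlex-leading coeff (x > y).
x^3 - x^2*y - y^3 + x - 3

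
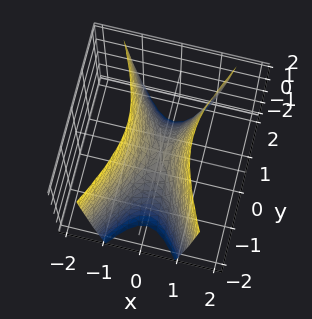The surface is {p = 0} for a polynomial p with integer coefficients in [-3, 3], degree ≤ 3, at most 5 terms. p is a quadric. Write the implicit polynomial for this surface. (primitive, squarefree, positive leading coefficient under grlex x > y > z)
Degree: a saddle surface; a quadric, so deg p = 2.
Symmetries: mirror symmetry y ↦ −y ⇒ only even powers of y; it's symmetric under x → −x, forcing even powers of x.
From the visible intercepts: it meets the z-axis at z = 0 (among the integer gridlines); it crosses the y-axis at the gridline y = 0.
Matching integer coefficients to the picture gives p.

3*x^2 - y^2 - z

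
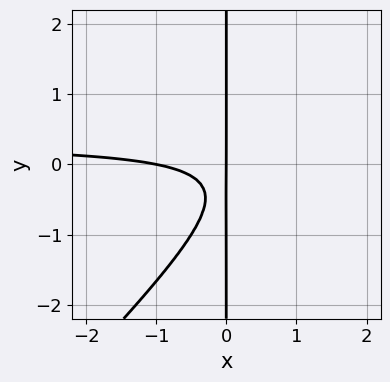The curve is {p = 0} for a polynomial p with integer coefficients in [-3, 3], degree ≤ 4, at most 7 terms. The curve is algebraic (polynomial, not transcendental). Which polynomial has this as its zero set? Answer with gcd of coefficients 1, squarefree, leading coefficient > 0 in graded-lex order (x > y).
First, degree: no degree-2 curve has this shape, so deg p = 3.
Then, against the integer gridlines: every point of the y-axis in the box is on the curve; among the integer gridlines, it crosses the x-axis at x ∈ {-1, 0}.
Finally, fitting integer coefficients to these (and the overall shape) gives p.

3*x^2*y - 3*x*y^2 - x^2 - 2*x*y - x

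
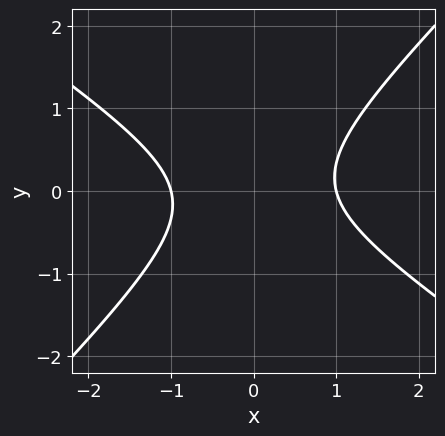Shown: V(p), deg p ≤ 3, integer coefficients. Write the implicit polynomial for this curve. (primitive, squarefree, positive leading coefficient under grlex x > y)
(a) Degree: no degree-1 curve has this shape, so deg p = 2.
(b) Reading off the gridlines: it misses every integer gridline on the y-axis; among the integer gridlines, it crosses the x-axis at x ∈ {-1, 1}.
(c) Assembling these constraints gives the stated polynomial.

2*x^2 + x*y - 3*y^2 - 2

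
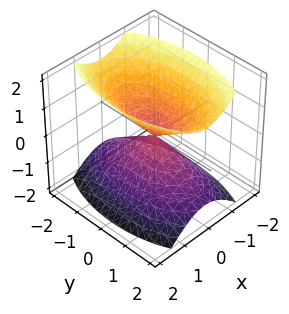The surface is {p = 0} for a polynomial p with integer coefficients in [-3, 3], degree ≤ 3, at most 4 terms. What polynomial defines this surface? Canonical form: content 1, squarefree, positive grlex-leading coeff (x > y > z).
I count 2 distinct pieces.
Degree: two nappes meeting at a single point; a quadric, so deg p = 2.
Symmetries: the y ↦ −y reflection is a symmetry, so y appears only in even powers; mirror symmetry x ↦ −x ⇒ only even powers of x; the z ↦ −z reflection is a symmetry, so z appears only in even powers.
Against the integer gridlines: it crosses the y-axis at the gridline y = 0; one x-axis crossing is at x = 0; one z-axis crossing is at z = 0.
The integer polynomial consistent with all of this is the stated p.

3*x^2 + y^2 - 2*z^2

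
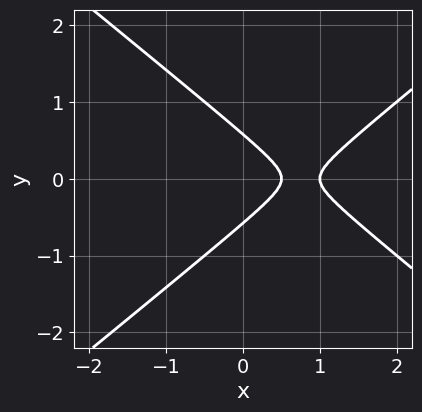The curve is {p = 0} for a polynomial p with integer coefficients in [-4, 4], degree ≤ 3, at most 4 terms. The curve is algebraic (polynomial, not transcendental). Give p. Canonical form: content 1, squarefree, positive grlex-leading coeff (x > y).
2*x^2 - 3*y^2 - 3*x + 1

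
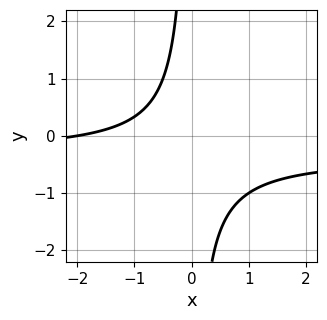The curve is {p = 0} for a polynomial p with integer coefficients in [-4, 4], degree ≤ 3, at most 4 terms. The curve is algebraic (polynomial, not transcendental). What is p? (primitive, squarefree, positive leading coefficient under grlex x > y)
1. deg p = 2.
2. From the visible intercepts: it misses every integer gridline on the y-axis; one x-axis crossing is at x = -2.
3. Solving for integer coefficients yields p as stated.

3*x*y + x + 2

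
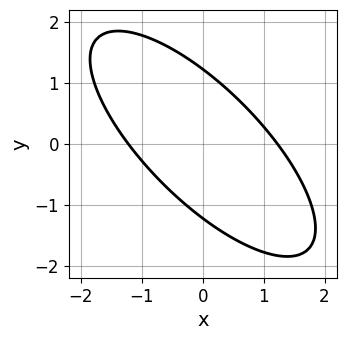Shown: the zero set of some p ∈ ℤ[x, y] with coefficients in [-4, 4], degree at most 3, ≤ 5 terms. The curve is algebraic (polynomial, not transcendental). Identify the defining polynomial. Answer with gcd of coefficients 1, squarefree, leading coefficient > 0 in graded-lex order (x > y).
(a) The degree is 2 — a generic line meets the curve in up to 2 points.
(b) Putting this together gives p.

2*x^2 + 3*x*y + 2*y^2 - 3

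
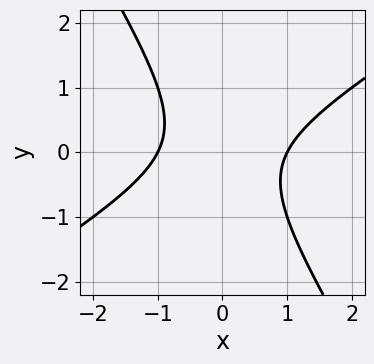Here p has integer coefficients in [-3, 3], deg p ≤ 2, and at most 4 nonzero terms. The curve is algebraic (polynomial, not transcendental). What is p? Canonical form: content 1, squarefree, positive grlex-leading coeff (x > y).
x^2 - x*y - y^2 - 1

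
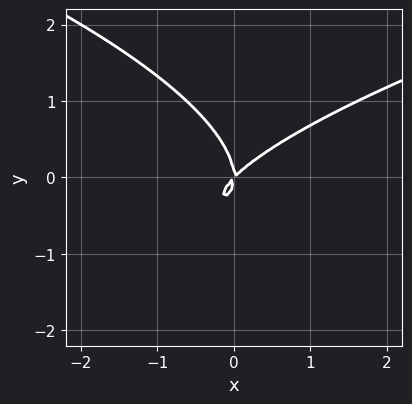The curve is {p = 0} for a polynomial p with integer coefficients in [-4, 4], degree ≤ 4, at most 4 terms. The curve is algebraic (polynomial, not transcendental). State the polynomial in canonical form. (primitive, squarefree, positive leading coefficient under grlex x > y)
First, deg p = 3. No degree-2 curve has this shape.
Next, from the axis intercepts and sections: one x-axis crossing is at x = 0; it crosses the y-axis at the gridline y = 0.
Finally, fitting integer coefficients to these (and the overall shape) gives p.

y^3 - x^2 + x*y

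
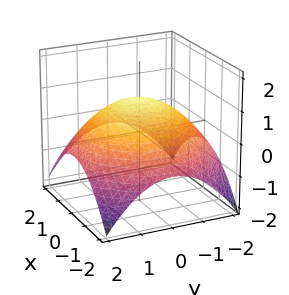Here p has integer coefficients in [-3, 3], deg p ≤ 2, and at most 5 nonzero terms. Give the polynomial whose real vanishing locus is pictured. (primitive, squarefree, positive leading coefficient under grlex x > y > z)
x^2 + y^2 + 3*z - 3

1. Degree: the shape is more complex than any degree-1 surface, so deg p = 2.
2. By symmetry, the surface is invariant under rotation about z: p = q(x² + y², z).
3. From the visible intercepts: a circular section at z = 0 has radius between 1 and 2; it meets the z-axis at z = 1 (among the integer gridlines).
4. Putting this together gives p.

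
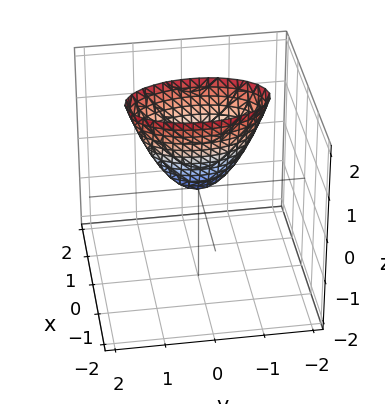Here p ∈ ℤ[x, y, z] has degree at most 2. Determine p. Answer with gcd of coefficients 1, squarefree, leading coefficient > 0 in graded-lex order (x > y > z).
3*x^2 + y^2 - z

First, the degree is 2 — a paraboloid; a quadric.
Next, symmetries: it's symmetric under x → −x, forcing even powers of x; the y ↦ −y reflection is a symmetry, so y appears only in even powers.
Then, against the integer gridlines: it meets the z-axis at z = 0 (among the integer gridlines); one y-axis crossing is at y = 0; it crosses the x-axis at the gridline x = 0.
Finally, together with the visible shape, these determine p as stated.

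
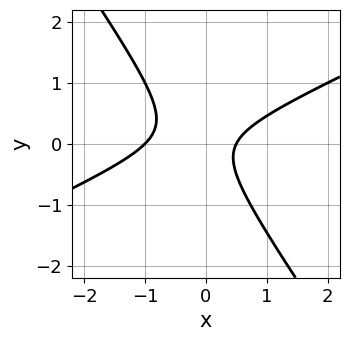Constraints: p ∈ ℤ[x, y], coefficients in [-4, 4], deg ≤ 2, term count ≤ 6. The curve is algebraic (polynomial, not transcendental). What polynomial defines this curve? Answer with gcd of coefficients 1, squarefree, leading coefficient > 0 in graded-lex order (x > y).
1. Degree: no degree-1 curve has this shape, so deg p = 2.
2. Observable constraints: it crosses the x-axis at the gridline x = -1; no y-intercept at any integer in the box.
3. Solving for integer coefficients yields p as stated.

2*x^2 - 3*x*y - 3*y^2 + x - 1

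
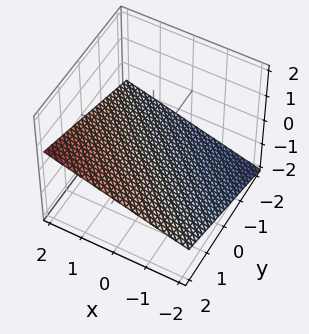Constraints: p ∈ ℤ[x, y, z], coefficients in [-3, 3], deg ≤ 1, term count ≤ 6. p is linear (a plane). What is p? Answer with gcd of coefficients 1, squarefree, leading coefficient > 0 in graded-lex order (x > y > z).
x + y - 3*z - 2

(a) Degree: the surface is flat (a plane), so deg p = 1.
(b) From the axis intercepts and sections: it crosses the y-axis at the gridline y = 2; one x-axis crossing is at x = 2.
(c) Solving for integer coefficients yields p as stated.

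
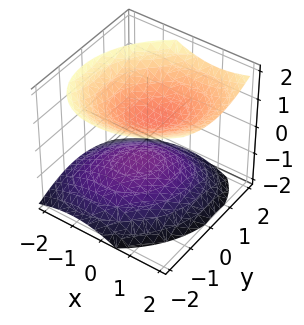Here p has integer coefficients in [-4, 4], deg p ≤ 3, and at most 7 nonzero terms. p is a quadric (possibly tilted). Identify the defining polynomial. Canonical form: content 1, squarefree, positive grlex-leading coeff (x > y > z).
2*x^2 - x*y - x*z + 2*y^2 - 3*z^2 + 2

(a) There are 2 components.
(b) Degree: a generic line meets the surface in up to 2 points, so deg p = 2.
(c) From the axis intercepts and sections: it misses every integer gridline on the x-axis; the surface avoids every integer y-axis point in the box.
(d) The integer polynomial consistent with all of this is the stated p.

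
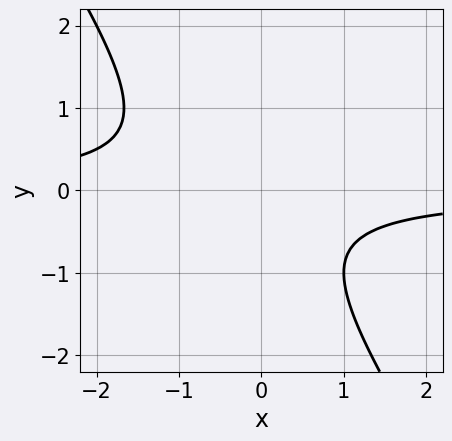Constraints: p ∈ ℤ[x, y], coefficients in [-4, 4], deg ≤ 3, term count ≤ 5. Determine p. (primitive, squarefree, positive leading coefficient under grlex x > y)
(a) deg p = 2. The shape is more complex than any degree-1 curve.
(b) Checking where it meets the axes: it misses every integer gridline on the x-axis; no y-intercept at any integer in the box.
(c) Solving for integer coefficients yields p as stated.

3*x*y + 2*y^2 + y + 2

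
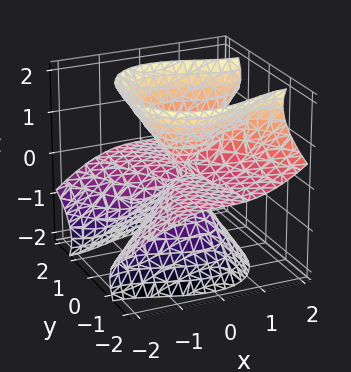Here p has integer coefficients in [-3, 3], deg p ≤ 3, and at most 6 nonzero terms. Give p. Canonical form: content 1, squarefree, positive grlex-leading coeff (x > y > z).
2*x^3 - 3*x^2*z - 3*y^2*z + 2*z^3

deg p = 3. No degree-2 surface has this shape.
Checking where it meets the axes: one x-axis crossing is at x = 0; one z-axis crossing is at z = 0; every point of the y-axis in the box is on the surface.
These observations pin down the coefficients.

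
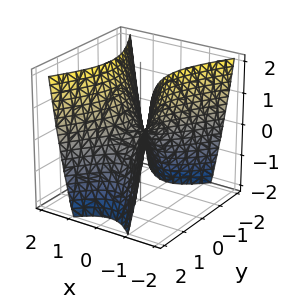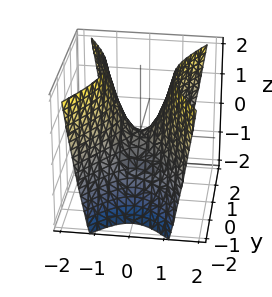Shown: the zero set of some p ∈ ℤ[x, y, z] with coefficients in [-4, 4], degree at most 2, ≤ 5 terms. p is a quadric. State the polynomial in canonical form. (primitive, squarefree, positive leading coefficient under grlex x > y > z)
2*x^2 - y^2 - z

(a) Degree: a hyperbolic paraboloid; a quadric, so deg p = 2.
(b) Symmetries: mirror symmetry y ↦ −y ⇒ only even powers of y; it's symmetric under x → −x, forcing even powers of x.
(c) From the visible intercepts: it meets the z-axis at z = 0 (among the integer gridlines); it meets the y-axis at y = 0 (among the integer gridlines); it meets the x-axis at x = 0 (among the integer gridlines).
(d) Assembling these constraints gives the stated polynomial.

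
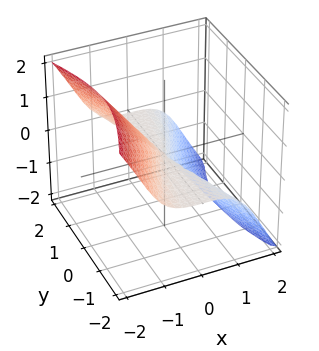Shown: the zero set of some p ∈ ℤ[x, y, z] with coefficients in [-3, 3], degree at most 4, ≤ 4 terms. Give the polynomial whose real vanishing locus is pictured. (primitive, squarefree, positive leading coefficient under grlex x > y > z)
x^3 - x^2*z + y^2*z + z^3

First, degree: the shape is more complex than any degree-2 surface, so deg p = 3.
Next, against the integer gridlines: one z-axis crossing is at z = 0; it meets the x-axis at x = 0 (among the integer gridlines); every point of the y-axis in the box is on the surface.
Finally, assembling these constraints gives the stated polynomial.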